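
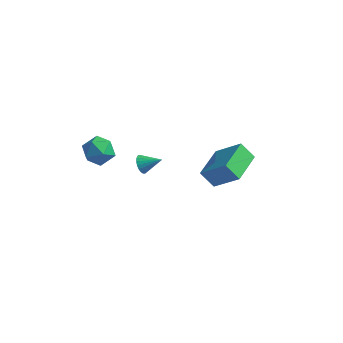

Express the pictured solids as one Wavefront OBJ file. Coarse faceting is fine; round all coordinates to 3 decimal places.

v -2.539 0.915 -2.067
v -2.343 1.072 -2.5
v -1.661 1.125 -1.593
v -2.425 1.247 -2.424
v -2.528 1.365 -2.287
v -2.632 1.405 -2.111
v -2.72 1.36 -1.928
v -2.777 1.239 -1.769
v -2.793 1.062 -1.662
v -2.765 0.859 -1.625
v -2.698 0.666 -1.664
v -2.603 0.516 -1.773
v -2.498 0.436 -1.933
v -2.399 0.438 -2.116
v -2.325 0.523 -2.291
v -2.288 0.675 -2.427
v -2.294 0.869 -2.501
v 2.13 -2.662 1.763
v 1.505 -2.625 2.423
v 2.246 -1.097 1.784
v 1.621 -1.059 2.445
v 3.259 -2.761 2.835
v 2.634 -2.723 3.496
v 3.375 -1.195 2.857
v 2.75 -1.158 3.517
v -3.771 -2.642 2.361
v -3.455 -2.114 1.868
v -2.605 -3.086 2.632
v -2.289 -2.558 2.139
v -2.622 -2.319 2.813
v -3.342 -2.044 2.646
v -2.718 -3.156 1.854
v -3.438 -2.881 1.687
v -2.804 -2.431 1.555
v -2.745 -1.914 2.148
v -3.315 -3.286 2.352
v -3.256 -2.769 2.945
f 2 1 4
f 2 4 3
f 4 1 5
f 4 5 3
f 5 1 6
f 5 6 3
f 6 1 7
f 6 7 3
f 7 1 8
f 7 8 3
f 8 1 9
f 8 9 3
f 9 1 10
f 9 10 3
f 10 1 11
f 10 11 3
f 11 1 12
f 11 12 3
f 12 1 13
f 12 13 3
f 13 1 14
f 13 14 3
f 14 1 15
f 14 15 3
f 15 1 16
f 15 16 3
f 16 1 17
f 16 17 3
f 17 1 2
f 17 2 3
f 19 21 18
f 22 19 18
f 18 21 20
f 20 22 18
f 19 25 21
f 23 19 22
f 23 25 19
f 21 25 20
f 24 22 20
f 20 25 24
f 24 23 22
f 25 23 24
f 26 37 31
f 26 31 27
f 26 27 33
f 26 33 36
f 26 36 37
f 27 31 35
f 31 37 30
f 37 36 28
f 36 33 32
f 33 27 34
f 29 35 30
f 29 30 28
f 29 28 32
f 29 32 34
f 29 34 35
f 30 35 31
f 28 30 37
f 32 28 36
f 34 32 33
f 35 34 27



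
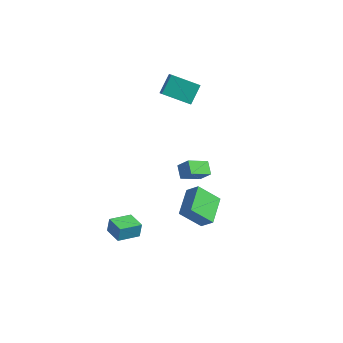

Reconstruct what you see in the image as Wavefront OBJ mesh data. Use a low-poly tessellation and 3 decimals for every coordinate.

v -1.411 -0.873 -1.109
v -0.826 -0.836 -0.427
v -1.863 -0.289 -0.752
v -1.278 -0.253 -0.07
v -0.722 0.053 -1.75
v -0.137 0.089 -1.068
v -1.174 0.636 -1.393
v -0.589 0.673 -0.711
v -3.652 1.563 2.916
v -3.576 2.522 3.714
v -4.07 2.12 2.285
v -3.994 3.08 3.083
v -2.186 1.96 2.297
v -2.11 2.92 3.095
v -2.604 2.518 1.666
v -2.528 3.477 2.464
v -1.299 -1.276 -3.818
v -0.626 -1.277 -3.133
v -1.63 0.317 -3.492
v -0.957 0.316 -2.806
v -0.223 -0.836 -4.874
v 0.45 -0.837 -4.188
v -0.554 0.757 -4.547
v 0.119 0.756 -3.862
v -4.037 -4.038 -3.834
v -4.023 -3.795 -3.051
v -3.334 -2.997 -4.169
v -3.319 -2.754 -3.386
v -3.121 -4.606 -3.674
v -3.106 -4.363 -2.891
v -2.417 -3.565 -4.009
v -2.403 -3.322 -3.226
f 2 4 1
f 5 2 1
f 1 4 3
f 3 5 1
f 2 8 4
f 6 2 5
f 6 8 2
f 4 8 3
f 7 5 3
f 3 8 7
f 7 6 5
f 8 6 7
f 10 12 9
f 13 10 9
f 9 12 11
f 11 13 9
f 10 16 12
f 14 10 13
f 14 16 10
f 12 16 11
f 15 13 11
f 11 16 15
f 15 14 13
f 16 14 15
f 18 20 17
f 21 18 17
f 17 20 19
f 19 21 17
f 18 24 20
f 22 18 21
f 22 24 18
f 20 24 19
f 23 21 19
f 19 24 23
f 23 22 21
f 24 22 23
f 26 28 25
f 29 26 25
f 25 28 27
f 27 29 25
f 26 32 28
f 30 26 29
f 30 32 26
f 28 32 27
f 31 29 27
f 27 32 31
f 31 30 29
f 32 30 31



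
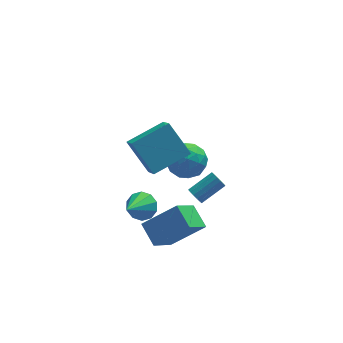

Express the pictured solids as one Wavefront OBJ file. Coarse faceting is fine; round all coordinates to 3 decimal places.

v -0.387 -3.493 -2.888
v 1.39 -3.557 -1.593
v -0.808 -2.307 -2.252
v 0.969 -2.371 -0.957
v 0.671 -2.369 -4.283
v 2.448 -2.433 -2.988
v 0.25 -1.183 -3.647
v 2.027 -1.247 -2.352
v -0.315 0.753 -4.108
v 0.391 0.228 -4.107
v -1.305 -0.573 -2.832
v 0.444 0.582 -3.698
v 0.208 1.001 -3.445
v -0.229 1.326 -3.446
v -0.698 1.432 -3.699
v -1.021 1.279 -4.109
v -1.075 0.925 -4.518
v -0.838 0.506 -4.771
v -0.402 0.181 -4.771
v 0.068 0.075 -4.517
v 3.007 3.811 -2.38
v 3.577 3.002 -2.999
v 1.363 3.158 -3.041
v 1.933 2.349 -3.66
v 1.906 2.281 -2.495
v 2.923 2.685 -2.087
v 2.017 3.475 -3.953
v 3.034 3.879 -3.545
v 2.965 2.795 -3.971
v 2.897 2.057 -3.07
v 2.043 4.103 -2.97
v 1.975 3.365 -2.069
v 3.436 3.464 -2.632
v 1.504 2.696 -3.408
v 1.488 2.656 -2.723
v 1.823 2.181 -3.087
v 3.052 3.277 -2.096
v 3.387 2.802 -2.459
v 2.405 2.378 -2.163
v 1.553 3.358 -3.581
v 1.888 2.883 -3.944
v 3.117 3.979 -2.953
v 3.452 3.504 -3.317
v 2.535 3.782 -3.877
v 3.412 2.867 -3.567
v 2.445 2.483 -3.955
v 2.495 3.145 -4.128
v 3.092 3.382 -3.888
v 3.372 2.433 -3.037
v 2.405 2.049 -3.425
v 2.39 2.009 -2.741
v 2.987 2.246 -2.501
v 3.012 2.311 -3.609
v 2.535 4.111 -2.615
v 1.568 3.727 -3.003
v 1.953 3.914 -3.539
v 2.55 4.151 -3.299
v 2.495 3.677 -2.085
v 1.528 3.293 -2.473
v 1.848 2.778 -2.152
v 2.445 3.015 -1.912
v 1.928 3.849 -2.431
v 2.476 0.745 -3.754
v 2.748 0.324 -3.956
v 4.076 0.815 -3.189
v 3.804 1.235 -2.986
v 2.781 0.529 -4.144
v 4.109 1.02 -3.376
v 2.732 0.791 -4.227
v 4.06 1.282 -3.459
v 2.615 1.041 -4.183
v 3.942 1.532 -3.416
v 2.46 1.212 -4.024
v 3.788 1.702 -3.257
v 2.31 1.257 -3.793
v 3.637 1.748 -3.026
v 2.204 1.165 -3.551
v 3.532 1.656 -2.784
v 2.171 0.96 -3.364
v 3.499 1.451 -2.596
v 2.22 0.698 -3.281
v 3.548 1.189 -2.513
v 2.338 0.448 -3.324
v 3.665 0.939 -2.557
v 2.492 0.278 -3.483
v 3.82 0.768 -2.716
v 2.643 0.232 -3.714
v 3.97 0.723 -2.947
v -1.088 0.375 1.945
v -1.011 -0.911 3.069
v 0.879 1.057 2.592
v 0.955 -0.229 3.716
v -0.195 -0.831 0.504
v -0.119 -2.117 1.628
v 1.771 -0.149 1.151
v 1.848 -1.435 2.275
f 2 4 1
f 5 2 1
f 1 4 3
f 3 5 1
f 2 8 4
f 6 2 5
f 6 8 2
f 4 8 3
f 7 5 3
f 3 8 7
f 7 6 5
f 8 6 7
f 10 9 12
f 10 12 11
f 12 9 13
f 12 13 11
f 13 9 14
f 13 14 11
f 14 9 15
f 14 15 11
f 15 9 16
f 15 16 11
f 16 9 17
f 16 17 11
f 17 9 18
f 17 18 11
f 18 9 19
f 18 19 11
f 19 9 20
f 19 20 11
f 20 9 10
f 20 10 11
f 21 58 37
f 58 32 61
f 37 61 26
f 58 61 37
f 21 37 33
f 37 26 38
f 33 38 22
f 37 38 33
f 21 33 42
f 33 22 43
f 42 43 28
f 33 43 42
f 21 42 54
f 42 28 57
f 54 57 31
f 42 57 54
f 21 54 58
f 54 31 62
f 58 62 32
f 54 62 58
f 22 38 49
f 38 26 52
f 49 52 30
f 38 52 49
f 26 61 39
f 61 32 60
f 39 60 25
f 61 60 39
f 32 62 59
f 62 31 55
f 59 55 23
f 62 55 59
f 31 57 56
f 57 28 44
f 56 44 27
f 57 44 56
f 28 43 48
f 43 22 45
f 48 45 29
f 43 45 48
f 24 50 36
f 50 30 51
f 36 51 25
f 50 51 36
f 24 36 34
f 36 25 35
f 34 35 23
f 36 35 34
f 24 34 41
f 34 23 40
f 41 40 27
f 34 40 41
f 24 41 46
f 41 27 47
f 46 47 29
f 41 47 46
f 24 46 50
f 46 29 53
f 50 53 30
f 46 53 50
f 25 51 39
f 51 30 52
f 39 52 26
f 51 52 39
f 23 35 59
f 35 25 60
f 59 60 32
f 35 60 59
f 27 40 56
f 40 23 55
f 56 55 31
f 40 55 56
f 29 47 48
f 47 27 44
f 48 44 28
f 47 44 48
f 30 53 49
f 53 29 45
f 49 45 22
f 53 45 49
f 64 63 67
f 64 67 65
f 65 67 68
f 65 68 66
f 67 63 69
f 67 69 68
f 68 69 70
f 68 70 66
f 69 63 71
f 69 71 70
f 70 71 72
f 70 72 66
f 71 63 73
f 71 73 72
f 72 73 74
f 72 74 66
f 73 63 75
f 73 75 74
f 74 75 76
f 74 76 66
f 75 63 77
f 75 77 76
f 76 77 78
f 76 78 66
f 77 63 79
f 77 79 78
f 78 79 80
f 78 80 66
f 79 63 81
f 79 81 80
f 80 81 82
f 80 82 66
f 81 63 83
f 81 83 82
f 82 83 84
f 82 84 66
f 83 63 85
f 83 85 84
f 84 85 86
f 84 86 66
f 85 63 87
f 85 87 86
f 86 87 88
f 86 88 66
f 87 63 64
f 87 64 88
f 88 64 65
f 88 65 66
f 90 92 89
f 93 90 89
f 89 92 91
f 91 93 89
f 90 96 92
f 94 90 93
f 94 96 90
f 92 96 91
f 95 93 91
f 91 96 95
f 95 94 93
f 96 94 95



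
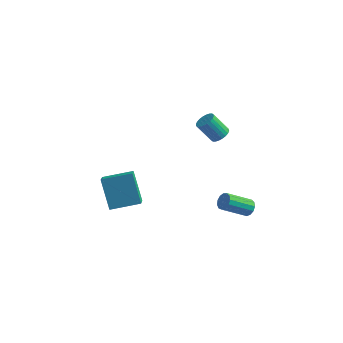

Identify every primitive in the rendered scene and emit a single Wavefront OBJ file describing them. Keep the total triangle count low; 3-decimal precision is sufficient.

v 3.743 -2.516 -3.089
v 4.162 -2.858 -2.943
v 3.036 -3.806 -1.925
v 2.617 -3.464 -2.071
v 4.159 -2.625 -2.73
v 3.033 -3.573 -1.712
v 4.024 -2.358 -2.631
v 2.897 -3.306 -1.613
v 3.8 -2.141 -2.677
v 2.673 -3.089 -1.659
v 3.557 -2.043 -2.854
v 2.431 -2.991 -1.836
v 3.374 -2.095 -3.106
v 2.248 -3.043 -2.088
v 3.308 -2.281 -3.352
v 2.182 -3.229 -2.334
v 3.38 -2.542 -3.515
v 2.254 -3.49 -2.497
v 3.568 -2.794 -3.542
v 2.441 -3.742 -2.524
v 3.811 -2.958 -3.426
v 2.684 -3.906 -2.408
v 4.032 -2.982 -3.203
v 2.906 -3.93 -2.185
v -4.015 -4.063 -4.66
v -4.897 -3.233 -2.933
v -4.278 -3.281 -5.17
v -5.16 -2.451 -3.443
v -2.42 -3.249 -4.237
v -3.302 -2.419 -2.51
v -2.683 -2.467 -4.747
v -3.565 -1.637 -3.02
v 1.808 -1.98 2.274
v 2.291 -2.077 2.633
v 1.436 -2.217 3.745
v 0.952 -2.12 3.386
v 2.27 -1.84 2.647
v 1.414 -1.981 3.759
v 2.178 -1.624 2.604
v 1.323 -1.765 3.716
v 2.03 -1.463 2.51
v 1.175 -1.604 3.623
v 1.848 -1.38 2.381
v 0.993 -1.521 3.493
v 1.66 -1.389 2.235
v 0.805 -1.53 3.347
v 1.495 -1.487 2.096
v 0.639 -1.628 3.208
v 1.377 -1.661 1.983
v 0.521 -1.802 3.095
v 1.324 -1.883 1.915
v 0.469 -2.023 3.027
v 1.346 -2.119 1.901
v 0.49 -2.26 3.013
v 1.437 -2.335 1.944
v 0.582 -2.476 3.056
v 1.585 -2.496 2.037
v 0.73 -2.637 3.15
v 1.767 -2.579 2.167
v 0.912 -2.72 3.279
v 1.955 -2.57 2.313
v 1.1 -2.711 3.425
v 2.121 -2.472 2.452
v 1.265 -2.613 3.564
v 2.239 -2.298 2.565
v 1.383 -2.439 3.677
f 2 1 5
f 2 5 3
f 3 5 6
f 3 6 4
f 5 1 7
f 5 7 6
f 6 7 8
f 6 8 4
f 7 1 9
f 7 9 8
f 8 9 10
f 8 10 4
f 9 1 11
f 9 11 10
f 10 11 12
f 10 12 4
f 11 1 13
f 11 13 12
f 12 13 14
f 12 14 4
f 13 1 15
f 13 15 14
f 14 15 16
f 14 16 4
f 15 1 17
f 15 17 16
f 16 17 18
f 16 18 4
f 17 1 19
f 17 19 18
f 18 19 20
f 18 20 4
f 19 1 21
f 19 21 20
f 20 21 22
f 20 22 4
f 21 1 23
f 21 23 22
f 22 23 24
f 22 24 4
f 23 1 2
f 23 2 24
f 24 2 3
f 24 3 4
f 26 28 25
f 29 26 25
f 25 28 27
f 27 29 25
f 26 32 28
f 30 26 29
f 30 32 26
f 28 32 27
f 31 29 27
f 27 32 31
f 31 30 29
f 32 30 31
f 34 33 37
f 34 37 35
f 35 37 38
f 35 38 36
f 37 33 39
f 37 39 38
f 38 39 40
f 38 40 36
f 39 33 41
f 39 41 40
f 40 41 42
f 40 42 36
f 41 33 43
f 41 43 42
f 42 43 44
f 42 44 36
f 43 33 45
f 43 45 44
f 44 45 46
f 44 46 36
f 45 33 47
f 45 47 46
f 46 47 48
f 46 48 36
f 47 33 49
f 47 49 48
f 48 49 50
f 48 50 36
f 49 33 51
f 49 51 50
f 50 51 52
f 50 52 36
f 51 33 53
f 51 53 52
f 52 53 54
f 52 54 36
f 53 33 55
f 53 55 54
f 54 55 56
f 54 56 36
f 55 33 57
f 55 57 56
f 56 57 58
f 56 58 36
f 57 33 59
f 57 59 58
f 58 59 60
f 58 60 36
f 59 33 61
f 59 61 60
f 60 61 62
f 60 62 36
f 61 33 63
f 61 63 62
f 62 63 64
f 62 64 36
f 63 33 65
f 63 65 64
f 64 65 66
f 64 66 36
f 65 33 34
f 65 34 66
f 66 34 35
f 66 35 36



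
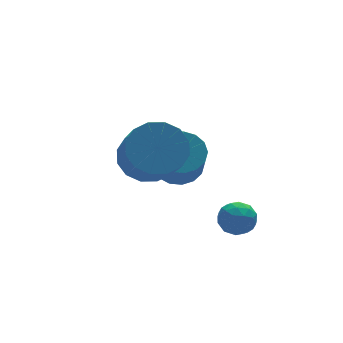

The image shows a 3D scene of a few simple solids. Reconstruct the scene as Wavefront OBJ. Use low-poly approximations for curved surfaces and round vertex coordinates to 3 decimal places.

v 4.332 -1.55 -1.995
v 4.642 -1.806 -1.443
v 3.358 -1.914 -1.617
v 3.668 -2.17 -1.065
v 3.623 -1.493 -1.149
v 4.224 -1.268 -1.382
v 3.776 -2.452 -1.678
v 4.377 -2.227 -1.911
v 4.298 -2.363 -1.246
v 4.204 -1.77 -0.919
v 3.796 -1.95 -2.141
v 3.702 -1.357 -1.814
v 4.572 -1.646 -1.752
v 3.428 -2.074 -1.308
v 3.401 -1.676 -1.357
v 3.583 -1.827 -1.032
v 4.327 -1.33 -1.717
v 4.509 -1.48 -1.392
v 3.91 -1.296 -1.219
v 3.491 -2.24 -1.668
v 3.673 -2.39 -1.343
v 4.417 -1.893 -2.028
v 4.599 -2.044 -1.703
v 4.09 -2.424 -1.841
v 4.553 -2.124 -1.312
v 3.981 -2.338 -1.09
v 4.044 -2.504 -1.45
v 4.397 -2.371 -1.588
v 4.497 -1.775 -1.12
v 3.925 -1.99 -0.897
v 3.898 -1.592 -0.947
v 4.251 -1.459 -1.084
v 4.295 -2.103 -1.004
v 4.075 -1.73 -2.163
v 3.503 -1.945 -1.94
v 3.749 -2.261 -1.976
v 4.102 -2.128 -2.113
v 4.019 -1.382 -1.97
v 3.447 -1.596 -1.748
v 3.603 -1.349 -1.472
v 3.956 -1.216 -1.61
v 3.705 -1.617 -2.056
v 3.226 0.869 -0.472
v 3.581 1.435 0.053
v 3.21 0.436 1.378
v 2.854 -0.129 0.852
v 3.192 1.552 0.033
v 2.821 0.553 1.358
v 2.81 1.513 -0.103
v 2.439 0.514 1.221
v 2.524 1.326 -0.324
v 2.153 0.327 1
v 2.399 1.035 -0.579
v 2.028 0.036 0.746
v 2.463 0.706 -0.809
v 2.092 -0.293 0.515
v 2.701 0.414 -0.963
v 2.33 -0.585 0.362
v 3.06 0.227 -1.003
v 2.689 -0.772 0.321
v 3.457 0.186 -0.922
v 3.086 -0.812 0.402
v 3.8 0.303 -0.739
v 3.429 -0.696 0.586
v 4.012 0.549 -0.494
v 3.641 -0.45 0.831
v 4.044 0.868 -0.244
v 3.673 -0.13 1.081
v 3.888 1.188 -0.046
v 3.517 0.189 1.278
v 1.765 -0.017 0.908
v 2.263 -0.681 0.333
v 1.893 -2.227 1.796
v 1.395 -1.563 2.372
v 2.627 -0.473 0.645
v 2.257 -2.018 2.108
v 2.76 -0.142 1.028
v 2.39 -1.688 2.491
v 2.626 0.222 1.378
v 2.257 -1.324 2.842
v 2.262 0.522 1.603
v 1.892 -1.024 3.066
v 1.764 0.677 1.642
v 1.394 -0.868 3.105
v 1.267 0.647 1.484
v 0.897 -0.899 2.947
v 0.903 0.438 1.172
v 0.533 -1.107 2.635
v 0.77 0.108 0.789
v 0.4 -1.438 2.252
v 0.903 -0.256 0.438
v 0.534 -1.802 1.902
v 1.268 -0.556 0.214
v 0.898 -2.102 1.677
v 1.766 -0.712 0.175
v 1.396 -2.257 1.638
f 1 38 17
f 38 12 41
f 17 41 6
f 38 41 17
f 1 17 13
f 17 6 18
f 13 18 2
f 17 18 13
f 1 13 22
f 13 2 23
f 22 23 8
f 13 23 22
f 1 22 34
f 22 8 37
f 34 37 11
f 22 37 34
f 1 34 38
f 34 11 42
f 38 42 12
f 34 42 38
f 2 18 29
f 18 6 32
f 29 32 10
f 18 32 29
f 6 41 19
f 41 12 40
f 19 40 5
f 41 40 19
f 12 42 39
f 42 11 35
f 39 35 3
f 42 35 39
f 11 37 36
f 37 8 24
f 36 24 7
f 37 24 36
f 8 23 28
f 23 2 25
f 28 25 9
f 23 25 28
f 4 30 16
f 30 10 31
f 16 31 5
f 30 31 16
f 4 16 14
f 16 5 15
f 14 15 3
f 16 15 14
f 4 14 21
f 14 3 20
f 21 20 7
f 14 20 21
f 4 21 26
f 21 7 27
f 26 27 9
f 21 27 26
f 4 26 30
f 26 9 33
f 30 33 10
f 26 33 30
f 5 31 19
f 31 10 32
f 19 32 6
f 31 32 19
f 3 15 39
f 15 5 40
f 39 40 12
f 15 40 39
f 7 20 36
f 20 3 35
f 36 35 11
f 20 35 36
f 9 27 28
f 27 7 24
f 28 24 8
f 27 24 28
f 10 33 29
f 33 9 25
f 29 25 2
f 33 25 29
f 44 43 47
f 44 47 45
f 45 47 48
f 45 48 46
f 47 43 49
f 47 49 48
f 48 49 50
f 48 50 46
f 49 43 51
f 49 51 50
f 50 51 52
f 50 52 46
f 51 43 53
f 51 53 52
f 52 53 54
f 52 54 46
f 53 43 55
f 53 55 54
f 54 55 56
f 54 56 46
f 55 43 57
f 55 57 56
f 56 57 58
f 56 58 46
f 57 43 59
f 57 59 58
f 58 59 60
f 58 60 46
f 59 43 61
f 59 61 60
f 60 61 62
f 60 62 46
f 61 43 63
f 61 63 62
f 62 63 64
f 62 64 46
f 63 43 65
f 63 65 64
f 64 65 66
f 64 66 46
f 65 43 67
f 65 67 66
f 66 67 68
f 66 68 46
f 67 43 69
f 67 69 68
f 68 69 70
f 68 70 46
f 69 43 44
f 69 44 70
f 70 44 45
f 70 45 46
f 72 71 75
f 72 75 73
f 73 75 76
f 73 76 74
f 75 71 77
f 75 77 76
f 76 77 78
f 76 78 74
f 77 71 79
f 77 79 78
f 78 79 80
f 78 80 74
f 79 71 81
f 79 81 80
f 80 81 82
f 80 82 74
f 81 71 83
f 81 83 82
f 82 83 84
f 82 84 74
f 83 71 85
f 83 85 84
f 84 85 86
f 84 86 74
f 85 71 87
f 85 87 86
f 86 87 88
f 86 88 74
f 87 71 89
f 87 89 88
f 88 89 90
f 88 90 74
f 89 71 91
f 89 91 90
f 90 91 92
f 90 92 74
f 91 71 93
f 91 93 92
f 92 93 94
f 92 94 74
f 93 71 95
f 93 95 94
f 94 95 96
f 94 96 74
f 95 71 72
f 95 72 96
f 96 72 73
f 96 73 74



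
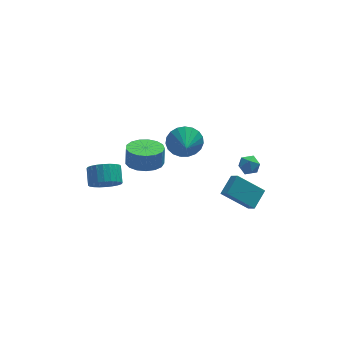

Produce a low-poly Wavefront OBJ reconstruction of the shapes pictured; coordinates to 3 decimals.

v 0.893 1.156 1.009
v 1.415 0.714 0.2
v 0.707 -0.056 1.551
v 1.74 0.792 0.487
v 1.919 0.934 0.864
v 1.92 1.114 1.266
v 1.744 1.301 1.624
v 1.42 1.463 1.876
v 1.005 1.572 1.978
v 0.571 1.609 1.912
v 0.192 1.567 1.69
v -0.065 1.455 1.35
v -0.157 1.291 0.952
v -0.068 1.103 0.563
v 0.188 0.925 0.252
v 0.566 0.786 0.071
v 1 0.712 0.053
v 4.305 -1.359 -3.458
v 2.837 -0.824 -2.276
v 4.099 -0.775 -3.98
v 2.63 -0.24 -2.797
v 5.13 -0.5 -2.823
v 3.661 0.035 -1.64
v 4.923 0.084 -3.344
v 3.455 0.619 -2.162
v 3.401 -1.055 0.364
v 3.957 -0.712 0.567
v 3.883 -2.008 0.653
v 4.439 -1.665 0.856
v 3.855 -1.608 1.207
v 3.558 -1.02 1.029
v 4.282 -1.7 0.191
v 3.985 -1.112 0.013
v 4.502 -1.112 0.46
v 4.238 -1.055 1.088
v 3.602 -1.665 0.132
v 3.338 -1.608 0.76
v -1.224 1.871 -1.086
v -0.425 1.135 -0.991
v -0.337 1.374 0.12
v -1.136 2.109 0.026
v -0.174 1.578 -1.106
v -0.086 1.817 0.005
v -0.164 2.088 -1.216
v -0.076 2.327 -0.105
v -0.396 2.548 -1.297
v -0.308 2.787 -0.186
v -0.819 2.853 -1.329
v -0.73 3.092 -0.218
v -1.334 2.933 -1.305
v -1.245 3.171 -0.194
v -1.823 2.769 -1.231
v -1.735 3.008 -0.12
v -2.176 2.4 -1.124
v -2.088 2.639 -0.013
v -2.311 1.909 -1.008
v -2.222 2.148 0.103
v -2.196 1.41 -0.91
v -2.108 1.649 0.202
v -1.859 1.016 -0.852
v -1.771 1.255 0.26
v -1.376 0.818 -0.847
v -1.288 1.057 0.264
v -0.859 0.861 -0.898
v -0.771 1.1 0.214
v -3.278 3.092 -3.826
v -2.693 2.601 -3.212
v -2.577 3.576 -2.541
v -3.162 4.068 -3.154
v -2.439 2.741 -3.46
v -2.323 3.717 -2.789
v -2.312 2.935 -3.764
v -2.197 3.911 -3.093
v -2.333 3.153 -4.078
v -2.217 4.129 -3.407
v -2.497 3.362 -4.353
v -2.381 4.338 -3.682
v -2.78 3.53 -4.548
v -2.665 4.505 -3.877
v -3.139 3.631 -4.633
v -3.024 4.606 -3.961
v -3.519 3.649 -4.595
v -3.404 4.625 -3.923
v -3.863 3.584 -4.439
v -3.747 4.559 -3.768
v -4.117 3.443 -4.191
v -4.001 4.419 -3.52
v -4.243 3.249 -3.887
v -4.128 4.225 -3.216
v -4.223 3.031 -3.573
v -4.107 4.007 -2.902
v -4.059 2.822 -3.298
v -3.943 3.798 -2.627
v -3.775 2.655 -3.103
v -3.66 3.63 -2.432
v -3.416 2.554 -3.019
v -3.301 3.529 -2.347
v -3.036 2.535 -3.057
v -2.921 3.511 -2.385
f 2 1 4
f 2 4 3
f 4 1 5
f 4 5 3
f 5 1 6
f 5 6 3
f 6 1 7
f 6 7 3
f 7 1 8
f 7 8 3
f 8 1 9
f 8 9 3
f 9 1 10
f 9 10 3
f 10 1 11
f 10 11 3
f 11 1 12
f 11 12 3
f 12 1 13
f 12 13 3
f 13 1 14
f 13 14 3
f 14 1 15
f 14 15 3
f 15 1 16
f 15 16 3
f 16 1 17
f 16 17 3
f 17 1 2
f 17 2 3
f 19 21 18
f 22 19 18
f 18 21 20
f 20 22 18
f 19 25 21
f 23 19 22
f 23 25 19
f 21 25 20
f 24 22 20
f 20 25 24
f 24 23 22
f 25 23 24
f 26 37 31
f 26 31 27
f 26 27 33
f 26 33 36
f 26 36 37
f 27 31 35
f 31 37 30
f 37 36 28
f 36 33 32
f 33 27 34
f 29 35 30
f 29 30 28
f 29 28 32
f 29 32 34
f 29 34 35
f 30 35 31
f 28 30 37
f 32 28 36
f 34 32 33
f 35 34 27
f 39 38 42
f 39 42 40
f 40 42 43
f 40 43 41
f 42 38 44
f 42 44 43
f 43 44 45
f 43 45 41
f 44 38 46
f 44 46 45
f 45 46 47
f 45 47 41
f 46 38 48
f 46 48 47
f 47 48 49
f 47 49 41
f 48 38 50
f 48 50 49
f 49 50 51
f 49 51 41
f 50 38 52
f 50 52 51
f 51 52 53
f 51 53 41
f 52 38 54
f 52 54 53
f 53 54 55
f 53 55 41
f 54 38 56
f 54 56 55
f 55 56 57
f 55 57 41
f 56 38 58
f 56 58 57
f 57 58 59
f 57 59 41
f 58 38 60
f 58 60 59
f 59 60 61
f 59 61 41
f 60 38 62
f 60 62 61
f 61 62 63
f 61 63 41
f 62 38 64
f 62 64 63
f 63 64 65
f 63 65 41
f 64 38 39
f 64 39 65
f 65 39 40
f 65 40 41
f 67 66 70
f 67 70 68
f 68 70 71
f 68 71 69
f 70 66 72
f 70 72 71
f 71 72 73
f 71 73 69
f 72 66 74
f 72 74 73
f 73 74 75
f 73 75 69
f 74 66 76
f 74 76 75
f 75 76 77
f 75 77 69
f 76 66 78
f 76 78 77
f 77 78 79
f 77 79 69
f 78 66 80
f 78 80 79
f 79 80 81
f 79 81 69
f 80 66 82
f 80 82 81
f 81 82 83
f 81 83 69
f 82 66 84
f 82 84 83
f 83 84 85
f 83 85 69
f 84 66 86
f 84 86 85
f 85 86 87
f 85 87 69
f 86 66 88
f 86 88 87
f 87 88 89
f 87 89 69
f 88 66 90
f 88 90 89
f 89 90 91
f 89 91 69
f 90 66 92
f 90 92 91
f 91 92 93
f 91 93 69
f 92 66 94
f 92 94 93
f 93 94 95
f 93 95 69
f 94 66 96
f 94 96 95
f 95 96 97
f 95 97 69
f 96 66 98
f 96 98 97
f 97 98 99
f 97 99 69
f 98 66 67
f 98 67 99
f 99 67 68
f 99 68 69



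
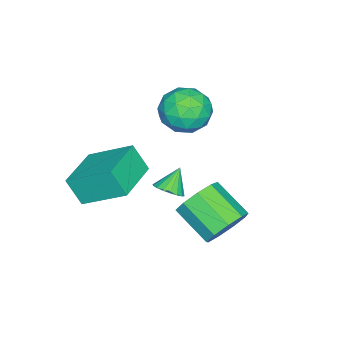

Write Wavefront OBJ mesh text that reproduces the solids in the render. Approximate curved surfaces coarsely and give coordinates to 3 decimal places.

v -0.575 1.835 -1.906
v -0.04 2.101 -1.142
v -0.53 0.69 -0.309
v -1.065 0.425 -1.074
v -0.654 2.347 -1.086
v -1.144 0.936 -0.253
v -1.231 2.354 -1.414
v -1.721 0.943 -0.582
v -1.501 2.118 -1.972
v -1.991 0.707 -1.14
v -1.337 1.75 -2.5
v -1.827 0.339 -1.667
v -0.817 1.422 -2.75
v -1.307 0.011 -1.917
v -0.184 1.288 -2.605
v -0.674 -0.123 -1.772
v 0.266 1.41 -2.133
v -0.224 -0.001 -1.3
v 0.323 1.731 -1.555
v -0.167 0.32 -0.723
v -0.651 -3.622 0.116
v -0.804 -1.929 1.15
v -0.61 -2.984 -0.923
v -0.762 -1.291 0.111
v 1.282 -3.529 0.249
v 1.13 -1.836 1.283
v 1.324 -2.891 -0.79
v 1.171 -1.198 0.244
v -3.911 -0.291 1.661
v -2.984 -0.718 1.99
v -4.136 -1.622 0.57
v -3.209 -2.049 0.899
v -4.051 -2.018 1.563
v -3.912 -1.195 2.237
v -3.208 -1.145 0.323
v -3.069 -0.322 0.997
v -2.55 -1.245 1.163
v -3.07 -1.785 1.93
v -4.05 -0.555 0.63
v -4.57 -1.095 1.397
v -3.428 -0.388 1.921
v -3.692 -1.952 0.639
v -4.187 -1.934 1.029
v -3.642 -2.185 1.223
v -3.973 -0.668 2.066
v -3.428 -0.919 2.26
v -4.055 -1.684 2.009
v -3.692 -1.421 0.3
v -3.147 -1.672 0.494
v -3.478 -0.155 1.337
v -2.933 -0.406 1.531
v -3.065 -0.656 0.551
v -2.627 -0.948 1.628
v -2.76 -1.731 0.988
v -2.759 -1.199 0.649
v -2.678 -0.716 1.045
v -2.933 -1.266 2.079
v -3.066 -2.048 1.438
v -3.56 -2.03 1.828
v -3.479 -1.546 2.224
v -2.678 -1.576 1.593
v -4.054 -0.292 1.122
v -4.187 -1.074 0.481
v -3.641 -0.794 0.336
v -3.56 -0.31 0.732
v -4.36 -0.609 1.572
v -4.493 -1.392 0.932
v -4.442 -1.624 1.515
v -4.361 -1.141 1.911
v -4.442 -0.764 0.967
v 0.273 -0.04 0.225
v 0.71 0.229 0.535
v -0.373 0.1 1.015
v 0.596 0.433 0.405
v 0.417 0.542 0.24
v 0.21 0.536 0.071
v 0.015 0.417 -0.067
v -0.128 0.206 -0.147
v -0.192 -0.053 -0.153
v -0.164 -0.309 -0.085
v -0.05 -0.513 0.045
v 0.129 -0.622 0.21
v 0.336 -0.617 0.379
v 0.531 -0.497 0.517
v 0.674 -0.286 0.597
v 0.738 -0.027 0.604
f 2 1 5
f 2 5 3
f 3 5 6
f 3 6 4
f 5 1 7
f 5 7 6
f 6 7 8
f 6 8 4
f 7 1 9
f 7 9 8
f 8 9 10
f 8 10 4
f 9 1 11
f 9 11 10
f 10 11 12
f 10 12 4
f 11 1 13
f 11 13 12
f 12 13 14
f 12 14 4
f 13 1 15
f 13 15 14
f 14 15 16
f 14 16 4
f 15 1 17
f 15 17 16
f 16 17 18
f 16 18 4
f 17 1 19
f 17 19 18
f 18 19 20
f 18 20 4
f 19 1 2
f 19 2 20
f 20 2 3
f 20 3 4
f 22 24 21
f 25 22 21
f 21 24 23
f 23 25 21
f 22 28 24
f 26 22 25
f 26 28 22
f 24 28 23
f 27 25 23
f 23 28 27
f 27 26 25
f 28 26 27
f 29 66 45
f 66 40 69
f 45 69 34
f 66 69 45
f 29 45 41
f 45 34 46
f 41 46 30
f 45 46 41
f 29 41 50
f 41 30 51
f 50 51 36
f 41 51 50
f 29 50 62
f 50 36 65
f 62 65 39
f 50 65 62
f 29 62 66
f 62 39 70
f 66 70 40
f 62 70 66
f 30 46 57
f 46 34 60
f 57 60 38
f 46 60 57
f 34 69 47
f 69 40 68
f 47 68 33
f 69 68 47
f 40 70 67
f 70 39 63
f 67 63 31
f 70 63 67
f 39 65 64
f 65 36 52
f 64 52 35
f 65 52 64
f 36 51 56
f 51 30 53
f 56 53 37
f 51 53 56
f 32 58 44
f 58 38 59
f 44 59 33
f 58 59 44
f 32 44 42
f 44 33 43
f 42 43 31
f 44 43 42
f 32 42 49
f 42 31 48
f 49 48 35
f 42 48 49
f 32 49 54
f 49 35 55
f 54 55 37
f 49 55 54
f 32 54 58
f 54 37 61
f 58 61 38
f 54 61 58
f 33 59 47
f 59 38 60
f 47 60 34
f 59 60 47
f 31 43 67
f 43 33 68
f 67 68 40
f 43 68 67
f 35 48 64
f 48 31 63
f 64 63 39
f 48 63 64
f 37 55 56
f 55 35 52
f 56 52 36
f 55 52 56
f 38 61 57
f 61 37 53
f 57 53 30
f 61 53 57
f 72 71 74
f 72 74 73
f 74 71 75
f 74 75 73
f 75 71 76
f 75 76 73
f 76 71 77
f 76 77 73
f 77 71 78
f 77 78 73
f 78 71 79
f 78 79 73
f 79 71 80
f 79 80 73
f 80 71 81
f 80 81 73
f 81 71 82
f 81 82 73
f 82 71 83
f 82 83 73
f 83 71 84
f 83 84 73
f 84 71 85
f 84 85 73
f 85 71 86
f 85 86 73
f 86 71 72
f 86 72 73



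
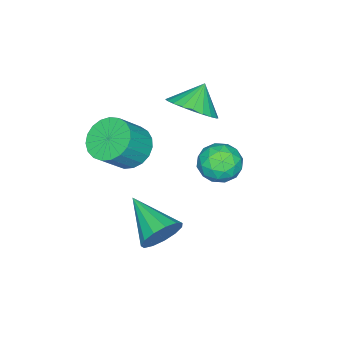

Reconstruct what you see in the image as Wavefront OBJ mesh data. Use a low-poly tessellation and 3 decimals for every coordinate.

v -3.13 -2.558 3.287
v -2.636 -1.835 3.682
v -3.87 -2.502 4.113
v -2.871 -1.649 3.459
v -3.146 -1.601 3.209
v -3.419 -1.699 2.971
v -3.647 -1.927 2.781
v -3.797 -2.251 2.669
v -3.845 -2.622 2.65
v -3.784 -2.983 2.729
v -3.624 -3.28 2.892
v -3.388 -3.466 3.116
v -3.113 -3.514 3.366
v -2.841 -3.417 3.604
v -2.612 -3.188 3.794
v -2.463 -2.864 3.906
v -2.415 -2.493 3.925
v -2.476 -2.132 3.846
v -0.55 0.673 3.249
v -0.058 0.53 3.849
v -1.122 -0.45 3.451
v -0.63 -0.593 4.051
v -1.175 -0.026 4.115
v -0.821 0.667 3.99
v -0.359 -0.587 3.31
v -0.005 0.106 3.185
v 0.06 -0.249 3.886
v -0.444 0.098 4.383
v -0.736 -0.018 2.917
v -1.24 0.329 3.414
v -0.254 0.7 3.531
v -0.926 -0.62 3.769
v -1.247 -0.287 3.806
v -0.957 -0.371 4.159
v -0.702 0.781 3.614
v -0.413 0.697 3.966
v -1.07 0.37 4.123
v -0.767 -0.617 3.334
v -0.478 -0.701 3.686
v -0.223 0.451 3.141
v 0.067 0.367 3.494
v -0.11 -0.29 3.177
v 0.105 0.158 3.905
v -0.231 -0.502 4.024
v -0.072 -0.499 3.589
v 0.136 -0.091 3.516
v -0.191 0.362 4.198
v -0.528 -0.298 4.317
v -0.848 0.035 4.354
v -0.64 0.443 4.281
v -0.122 -0.096 4.22
v -0.652 0.378 2.983
v -0.989 -0.282 3.102
v -0.54 -0.363 3.019
v -0.332 0.045 2.946
v -0.949 0.582 3.276
v -1.285 -0.078 3.395
v -1.316 0.171 3.784
v -1.108 0.579 3.711
v -1.058 0.176 3.08
v 0.864 -1.204 0.41
v 1.41 -1.169 0.993
v 0.236 -2.736 1.09
v 1.046 -0.951 1.147
v 0.624 -0.814 1.066
v 0.279 -0.801 0.776
v 0.119 -0.916 0.371
v 0.196 -1.122 -0.022
v 0.485 -1.354 -0.279
v 0.895 -1.539 -0.316
v 1.294 -1.618 -0.123
v 1.558 -1.565 0.239
v 1.601 -1.397 0.655
v -0.843 -3.512 2.534
v -0.25 -3.003 2.151
v 0.615 -3.279 3.122
v 0.023 -3.788 3.506
v -0.421 -2.769 2.369
v 0.445 -3.046 3.34
v -0.664 -2.664 2.616
v 0.202 -2.941 3.587
v -0.938 -2.706 2.848
v -0.072 -2.982 3.819
v -1.195 -2.887 3.026
v -0.33 -3.163 3.998
v -1.392 -3.176 3.12
v -0.526 -3.452 4.091
v -1.494 -3.523 3.112
v -0.628 -3.799 4.083
v -1.483 -3.868 3.004
v -0.617 -4.144 3.975
v -1.361 -4.152 2.815
v -0.496 -4.428 3.786
v -1.15 -4.325 2.577
v -0.285 -4.601 3.548
v -0.886 -4.357 2.332
v -0.02 -4.633 3.304
v -0.614 -4.243 2.122
v 0.251 -4.52 3.094
v -0.382 -4.003 1.984
v 0.484 -4.279 2.955
v -0.229 -3.678 1.94
v 0.636 -3.954 2.911
v -0.183 -3.324 2
v 0.683 -3.6 2.971
f 2 1 4
f 2 4 3
f 4 1 5
f 4 5 3
f 5 1 6
f 5 6 3
f 6 1 7
f 6 7 3
f 7 1 8
f 7 8 3
f 8 1 9
f 8 9 3
f 9 1 10
f 9 10 3
f 10 1 11
f 10 11 3
f 11 1 12
f 11 12 3
f 12 1 13
f 12 13 3
f 13 1 14
f 13 14 3
f 14 1 15
f 14 15 3
f 15 1 16
f 15 16 3
f 16 1 17
f 16 17 3
f 17 1 18
f 17 18 3
f 18 1 2
f 18 2 3
f 19 56 35
f 56 30 59
f 35 59 24
f 56 59 35
f 19 35 31
f 35 24 36
f 31 36 20
f 35 36 31
f 19 31 40
f 31 20 41
f 40 41 26
f 31 41 40
f 19 40 52
f 40 26 55
f 52 55 29
f 40 55 52
f 19 52 56
f 52 29 60
f 56 60 30
f 52 60 56
f 20 36 47
f 36 24 50
f 47 50 28
f 36 50 47
f 24 59 37
f 59 30 58
f 37 58 23
f 59 58 37
f 30 60 57
f 60 29 53
f 57 53 21
f 60 53 57
f 29 55 54
f 55 26 42
f 54 42 25
f 55 42 54
f 26 41 46
f 41 20 43
f 46 43 27
f 41 43 46
f 22 48 34
f 48 28 49
f 34 49 23
f 48 49 34
f 22 34 32
f 34 23 33
f 32 33 21
f 34 33 32
f 22 32 39
f 32 21 38
f 39 38 25
f 32 38 39
f 22 39 44
f 39 25 45
f 44 45 27
f 39 45 44
f 22 44 48
f 44 27 51
f 48 51 28
f 44 51 48
f 23 49 37
f 49 28 50
f 37 50 24
f 49 50 37
f 21 33 57
f 33 23 58
f 57 58 30
f 33 58 57
f 25 38 54
f 38 21 53
f 54 53 29
f 38 53 54
f 27 45 46
f 45 25 42
f 46 42 26
f 45 42 46
f 28 51 47
f 51 27 43
f 47 43 20
f 51 43 47
f 62 61 64
f 62 64 63
f 64 61 65
f 64 65 63
f 65 61 66
f 65 66 63
f 66 61 67
f 66 67 63
f 67 61 68
f 67 68 63
f 68 61 69
f 68 69 63
f 69 61 70
f 69 70 63
f 70 61 71
f 70 71 63
f 71 61 72
f 71 72 63
f 72 61 73
f 72 73 63
f 73 61 62
f 73 62 63
f 75 74 78
f 75 78 76
f 76 78 79
f 76 79 77
f 78 74 80
f 78 80 79
f 79 80 81
f 79 81 77
f 80 74 82
f 80 82 81
f 81 82 83
f 81 83 77
f 82 74 84
f 82 84 83
f 83 84 85
f 83 85 77
f 84 74 86
f 84 86 85
f 85 86 87
f 85 87 77
f 86 74 88
f 86 88 87
f 87 88 89
f 87 89 77
f 88 74 90
f 88 90 89
f 89 90 91
f 89 91 77
f 90 74 92
f 90 92 91
f 91 92 93
f 91 93 77
f 92 74 94
f 92 94 93
f 93 94 95
f 93 95 77
f 94 74 96
f 94 96 95
f 95 96 97
f 95 97 77
f 96 74 98
f 96 98 97
f 97 98 99
f 97 99 77
f 98 74 100
f 98 100 99
f 99 100 101
f 99 101 77
f 100 74 102
f 100 102 101
f 101 102 103
f 101 103 77
f 102 74 104
f 102 104 103
f 103 104 105
f 103 105 77
f 104 74 75
f 104 75 105
f 105 75 76
f 105 76 77



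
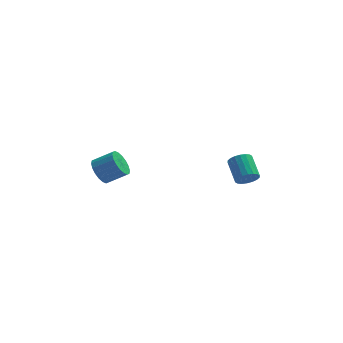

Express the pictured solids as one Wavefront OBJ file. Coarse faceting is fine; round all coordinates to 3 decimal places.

v 2.662 -2.76 2.463
v 3.107 -2.464 2.214
v 2.783 -1.424 2.867
v 2.338 -1.72 3.117
v 2.909 -2.422 2.047
v 2.585 -1.382 2.701
v 2.661 -2.446 1.964
v 2.337 -1.406 2.617
v 2.413 -2.533 1.979
v 2.09 -1.493 2.632
v 2.215 -2.664 2.09
v 1.891 -1.625 2.743
v 2.106 -2.815 2.275
v 1.782 -1.775 2.928
v 2.106 -2.954 2.497
v 1.782 -1.915 3.151
v 2.217 -3.056 2.713
v 1.893 -2.016 3.366
v 2.415 -3.098 2.879
v 2.091 -2.058 3.533
v 2.663 -3.074 2.963
v 2.339 -2.034 3.616
v 2.91 -2.987 2.948
v 2.587 -1.947 3.601
v 3.109 -2.855 2.837
v 2.785 -1.816 3.49
v 3.218 -2.705 2.652
v 2.894 -1.665 3.305
v 3.218 -2.565 2.429
v 2.894 -1.526 3.083
v -3.995 -3.3 3.313
v -3.625 -3.5 2.716
v -2.676 -3.521 3.31
v -3.045 -3.32 3.907
v -3.611 -3.176 2.704
v -2.662 -3.197 3.299
v -3.672 -2.876 2.813
v -2.723 -2.897 3.407
v -3.798 -2.66 3.021
v -2.849 -2.681 3.615
v -3.962 -2.571 3.286
v -3.013 -2.592 3.881
v -4.133 -2.626 3.557
v -3.184 -2.647 4.152
v -4.276 -2.814 3.78
v -3.327 -2.835 4.374
v -4.364 -3.099 3.91
v -3.415 -3.12 4.504
v -4.378 -3.423 3.921
v -3.429 -3.444 4.516
v -4.317 -3.723 3.813
v -3.368 -3.744 4.407
v -4.191 -3.939 3.605
v -3.242 -3.96 4.199
v -4.027 -4.028 3.339
v -3.078 -4.049 3.934
v -3.856 -3.973 3.068
v -2.907 -3.994 3.663
v -3.713 -3.785 2.846
v -2.764 -3.806 3.44
f 2 1 5
f 2 5 3
f 3 5 6
f 3 6 4
f 5 1 7
f 5 7 6
f 6 7 8
f 6 8 4
f 7 1 9
f 7 9 8
f 8 9 10
f 8 10 4
f 9 1 11
f 9 11 10
f 10 11 12
f 10 12 4
f 11 1 13
f 11 13 12
f 12 13 14
f 12 14 4
f 13 1 15
f 13 15 14
f 14 15 16
f 14 16 4
f 15 1 17
f 15 17 16
f 16 17 18
f 16 18 4
f 17 1 19
f 17 19 18
f 18 19 20
f 18 20 4
f 19 1 21
f 19 21 20
f 20 21 22
f 20 22 4
f 21 1 23
f 21 23 22
f 22 23 24
f 22 24 4
f 23 1 25
f 23 25 24
f 24 25 26
f 24 26 4
f 25 1 27
f 25 27 26
f 26 27 28
f 26 28 4
f 27 1 29
f 27 29 28
f 28 29 30
f 28 30 4
f 29 1 2
f 29 2 30
f 30 2 3
f 30 3 4
f 32 31 35
f 32 35 33
f 33 35 36
f 33 36 34
f 35 31 37
f 35 37 36
f 36 37 38
f 36 38 34
f 37 31 39
f 37 39 38
f 38 39 40
f 38 40 34
f 39 31 41
f 39 41 40
f 40 41 42
f 40 42 34
f 41 31 43
f 41 43 42
f 42 43 44
f 42 44 34
f 43 31 45
f 43 45 44
f 44 45 46
f 44 46 34
f 45 31 47
f 45 47 46
f 46 47 48
f 46 48 34
f 47 31 49
f 47 49 48
f 48 49 50
f 48 50 34
f 49 31 51
f 49 51 50
f 50 51 52
f 50 52 34
f 51 31 53
f 51 53 52
f 52 53 54
f 52 54 34
f 53 31 55
f 53 55 54
f 54 55 56
f 54 56 34
f 55 31 57
f 55 57 56
f 56 57 58
f 56 58 34
f 57 31 59
f 57 59 58
f 58 59 60
f 58 60 34
f 59 31 32
f 59 32 60
f 60 32 33
f 60 33 34



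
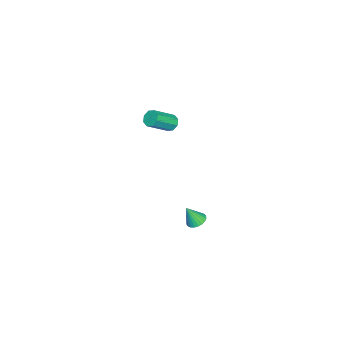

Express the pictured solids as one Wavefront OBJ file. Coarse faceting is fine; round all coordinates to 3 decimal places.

v 2.603 0.59 -4.365
v 3.155 0.486 -4.546
v 2.877 0.11 -3.255
v 3.175 0.699 -4.459
v 3.108 0.894 -4.358
v 2.964 1.044 -4.258
v 2.766 1.124 -4.175
v 2.542 1.123 -4.12
v 2.328 1.04 -4.103
v 2.155 0.889 -4.126
v 2.051 0.693 -4.185
v 2.031 0.48 -4.271
v 2.098 0.285 -4.372
v 2.242 0.135 -4.472
v 2.441 0.055 -4.556
v 2.665 0.056 -4.61
v 2.879 0.139 -4.628
v 3.051 0.29 -4.605
v 2.118 -1.011 2.823
v 2.433 -1.096 2.405
v 3.417 -1.853 3.3
v 3.102 -1.769 3.717
v 2.522 -0.751 2.599
v 3.506 -1.508 3.494
v 2.375 -0.559 2.924
v 3.358 -1.316 3.819
v 2.077 -0.631 3.19
v 3.06 -1.389 4.084
v 1.803 -0.927 3.24
v 2.787 -1.684 4.135
v 1.714 -1.272 3.046
v 2.698 -2.029 3.941
v 1.862 -1.464 2.721
v 2.845 -2.221 3.616
v 2.16 -1.391 2.456
v 3.143 -2.149 3.35
f 2 1 4
f 2 4 3
f 4 1 5
f 4 5 3
f 5 1 6
f 5 6 3
f 6 1 7
f 6 7 3
f 7 1 8
f 7 8 3
f 8 1 9
f 8 9 3
f 9 1 10
f 9 10 3
f 10 1 11
f 10 11 3
f 11 1 12
f 11 12 3
f 12 1 13
f 12 13 3
f 13 1 14
f 13 14 3
f 14 1 15
f 14 15 3
f 15 1 16
f 15 16 3
f 16 1 17
f 16 17 3
f 17 1 18
f 17 18 3
f 18 1 2
f 18 2 3
f 20 19 23
f 20 23 21
f 21 23 24
f 21 24 22
f 23 19 25
f 23 25 24
f 24 25 26
f 24 26 22
f 25 19 27
f 25 27 26
f 26 27 28
f 26 28 22
f 27 19 29
f 27 29 28
f 28 29 30
f 28 30 22
f 29 19 31
f 29 31 30
f 30 31 32
f 30 32 22
f 31 19 33
f 31 33 32
f 32 33 34
f 32 34 22
f 33 19 35
f 33 35 34
f 34 35 36
f 34 36 22
f 35 19 20
f 35 20 36
f 36 20 21
f 36 21 22



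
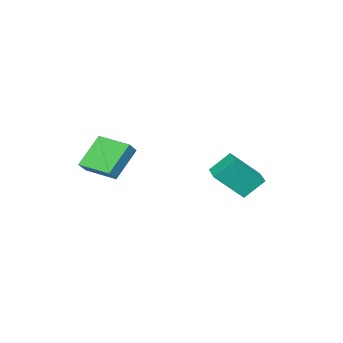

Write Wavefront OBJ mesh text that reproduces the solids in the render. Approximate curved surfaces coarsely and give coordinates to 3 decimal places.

v 0.715 1.72 -1.704
v 0.028 2.421 -0.705
v -0.346 2.654 -3.09
v -1.033 3.355 -2.091
v 1.553 2.605 -1.749
v 0.866 3.306 -0.75
v 0.492 3.539 -3.135
v -0.195 4.24 -2.136
v 1.967 -3.358 -0.624
v 2.57 -3.285 -0.087
v 1.927 -1.56 -0.824
v 2.529 -1.487 -0.287
v 3.311 -3.493 -2.113
v 3.913 -3.42 -1.576
v 3.27 -1.695 -2.313
v 3.873 -1.622 -1.776
f 2 4 1
f 5 2 1
f 1 4 3
f 3 5 1
f 2 8 4
f 6 2 5
f 6 8 2
f 4 8 3
f 7 5 3
f 3 8 7
f 7 6 5
f 8 6 7
f 10 12 9
f 13 10 9
f 9 12 11
f 11 13 9
f 10 16 12
f 14 10 13
f 14 16 10
f 12 16 11
f 15 13 11
f 11 16 15
f 15 14 13
f 16 14 15



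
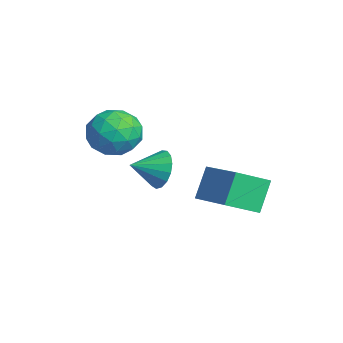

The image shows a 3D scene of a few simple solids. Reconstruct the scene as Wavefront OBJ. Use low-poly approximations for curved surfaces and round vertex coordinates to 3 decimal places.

v -0.2 -2.688 -0.829
v 0.874 -2.79 -1.376
v -0.674 -4.49 -1.424
v 0.4 -4.592 -1.971
v 0.335 -4.568 -0.764
v 0.629 -3.455 -0.396
v -0.429 -3.825 -2.404
v -0.135 -2.712 -2.036
v 0.733 -3.493 -2.349
v 1.205 -3.952 -1.335
v -1.005 -3.328 -1.465
v -0.533 -3.787 -0.451
v 0.379 -2.581 -1.05
v -0.179 -4.699 -1.75
v -0.217 -4.685 -1.04
v 0.414 -4.745 -1.361
v 0.235 -2.971 -0.474
v 0.866 -3.031 -0.795
v 0.549 -4.077 -0.436
v -0.666 -4.249 -2.005
v -0.035 -4.309 -2.326
v -0.214 -2.535 -1.439
v 0.417 -2.595 -1.76
v -0.349 -3.203 -2.364
v 0.927 -3.054 -1.944
v 0.648 -4.113 -2.293
v 0.161 -3.663 -2.548
v 0.333 -3.008 -2.332
v 1.204 -3.324 -1.348
v 0.925 -4.383 -1.697
v 0.888 -4.369 -0.988
v 1.06 -3.715 -0.772
v 1.121 -3.737 -1.92
v -0.725 -2.897 -1.103
v -1.004 -3.956 -1.452
v -0.86 -3.565 -2.028
v -0.688 -2.911 -1.812
v -0.448 -3.167 -0.507
v -0.727 -4.226 -0.856
v -0.133 -4.272 -0.468
v 0.039 -3.617 -0.252
v -0.921 -3.543 -0.88
v 2.589 0.785 -2.976
v 2.819 -0.629 -2.242
v 4.538 1.432 -2.341
v 4.768 0.018 -1.606
v 3.212 0.202 -4.294
v 3.442 -1.212 -3.559
v 5.161 0.849 -3.658
v 5.391 -0.565 -2.924
v -0.039 -1.774 -3.761
v 0.382 -2.041 -4.605
v 0.119 -3.046 -3.279
v 0.742 -1.896 -4.34
v 0.922 -1.723 -3.944
v 0.882 -1.561 -3.505
v 0.631 -1.449 -3.125
v 0.227 -1.41 -2.891
v -0.239 -1.455 -2.856
v -0.659 -1.573 -3.029
v -0.937 -1.737 -3.37
v -1.009 -1.91 -3.8
v -0.859 -2.051 -4.221
v -0.522 -2.129 -4.537
v -0.074 -2.125 -4.676
f 1 38 17
f 38 12 41
f 17 41 6
f 38 41 17
f 1 17 13
f 17 6 18
f 13 18 2
f 17 18 13
f 1 13 22
f 13 2 23
f 22 23 8
f 13 23 22
f 1 22 34
f 22 8 37
f 34 37 11
f 22 37 34
f 1 34 38
f 34 11 42
f 38 42 12
f 34 42 38
f 2 18 29
f 18 6 32
f 29 32 10
f 18 32 29
f 6 41 19
f 41 12 40
f 19 40 5
f 41 40 19
f 12 42 39
f 42 11 35
f 39 35 3
f 42 35 39
f 11 37 36
f 37 8 24
f 36 24 7
f 37 24 36
f 8 23 28
f 23 2 25
f 28 25 9
f 23 25 28
f 4 30 16
f 30 10 31
f 16 31 5
f 30 31 16
f 4 16 14
f 16 5 15
f 14 15 3
f 16 15 14
f 4 14 21
f 14 3 20
f 21 20 7
f 14 20 21
f 4 21 26
f 21 7 27
f 26 27 9
f 21 27 26
f 4 26 30
f 26 9 33
f 30 33 10
f 26 33 30
f 5 31 19
f 31 10 32
f 19 32 6
f 31 32 19
f 3 15 39
f 15 5 40
f 39 40 12
f 15 40 39
f 7 20 36
f 20 3 35
f 36 35 11
f 20 35 36
f 9 27 28
f 27 7 24
f 28 24 8
f 27 24 28
f 10 33 29
f 33 9 25
f 29 25 2
f 33 25 29
f 44 46 43
f 47 44 43
f 43 46 45
f 45 47 43
f 44 50 46
f 48 44 47
f 48 50 44
f 46 50 45
f 49 47 45
f 45 50 49
f 49 48 47
f 50 48 49
f 52 51 54
f 52 54 53
f 54 51 55
f 54 55 53
f 55 51 56
f 55 56 53
f 56 51 57
f 56 57 53
f 57 51 58
f 57 58 53
f 58 51 59
f 58 59 53
f 59 51 60
f 59 60 53
f 60 51 61
f 60 61 53
f 61 51 62
f 61 62 53
f 62 51 63
f 62 63 53
f 63 51 64
f 63 64 53
f 64 51 65
f 64 65 53
f 65 51 52
f 65 52 53



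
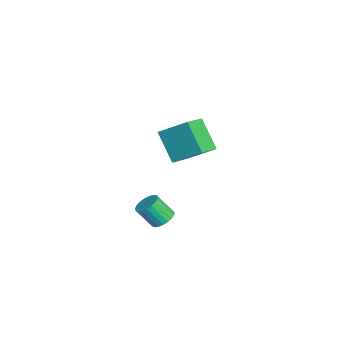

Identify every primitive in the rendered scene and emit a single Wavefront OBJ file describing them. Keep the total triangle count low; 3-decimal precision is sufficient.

v 3.94 1.37 -4.556
v 4.404 0.902 -4.821
v 4.223 0.082 -3.688
v 3.76 0.55 -3.424
v 4.58 1.08 -4.664
v 4.399 0.26 -3.531
v 4.644 1.308 -4.489
v 4.464 0.489 -3.356
v 4.588 1.547 -4.325
v 4.407 0.728 -3.192
v 4.419 1.756 -4.201
v 4.238 0.936 -3.068
v 4.167 1.897 -4.139
v 3.987 1.077 -3.006
v 3.877 1.948 -4.149
v 3.696 1.128 -3.016
v 3.597 1.898 -4.229
v 3.416 1.078 -3.096
v 3.377 1.757 -4.366
v 3.196 0.937 -3.233
v 3.254 1.55 -4.536
v 3.073 0.73 -3.403
v 3.25 1.311 -4.71
v 3.069 0.491 -3.577
v 3.365 1.082 -4.857
v 3.184 0.262 -3.724
v 3.58 0.903 -4.952
v 3.399 0.083 -3.819
v 3.857 0.805 -4.978
v 3.676 -0.015 -3.846
v 4.149 0.805 -4.932
v 3.968 -0.015 -3.799
v -4.089 2.676 -3.034
v -2.943 1.763 -2.529
v -3.386 4.182 -1.903
v -2.241 3.268 -1.398
v -2.839 3.332 -4.682
v -1.694 2.418 -4.177
v -2.137 4.837 -3.551
v -0.991 3.924 -3.046
f 2 1 5
f 2 5 3
f 3 5 6
f 3 6 4
f 5 1 7
f 5 7 6
f 6 7 8
f 6 8 4
f 7 1 9
f 7 9 8
f 8 9 10
f 8 10 4
f 9 1 11
f 9 11 10
f 10 11 12
f 10 12 4
f 11 1 13
f 11 13 12
f 12 13 14
f 12 14 4
f 13 1 15
f 13 15 14
f 14 15 16
f 14 16 4
f 15 1 17
f 15 17 16
f 16 17 18
f 16 18 4
f 17 1 19
f 17 19 18
f 18 19 20
f 18 20 4
f 19 1 21
f 19 21 20
f 20 21 22
f 20 22 4
f 21 1 23
f 21 23 22
f 22 23 24
f 22 24 4
f 23 1 25
f 23 25 24
f 24 25 26
f 24 26 4
f 25 1 27
f 25 27 26
f 26 27 28
f 26 28 4
f 27 1 29
f 27 29 28
f 28 29 30
f 28 30 4
f 29 1 31
f 29 31 30
f 30 31 32
f 30 32 4
f 31 1 2
f 31 2 32
f 32 2 3
f 32 3 4
f 34 36 33
f 37 34 33
f 33 36 35
f 35 37 33
f 34 40 36
f 38 34 37
f 38 40 34
f 36 40 35
f 39 37 35
f 35 40 39
f 39 38 37
f 40 38 39



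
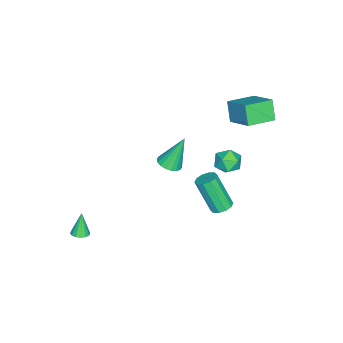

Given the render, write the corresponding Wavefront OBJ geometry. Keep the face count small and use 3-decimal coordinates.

v 1.874 4.283 3.406
v 2.355 3.955 2.874
v 0.985 3.405 3.146
v 1.466 3.077 2.614
v 1.637 3.03 3.382
v 2.187 3.572 3.543
v 1.153 3.788 2.477
v 1.703 4.33 2.638
v 1.909 3.649 2.3
v 2.208 3.18 2.859
v 1.132 4.18 3.161
v 1.431 3.711 3.72
v 0.638 0.155 0.557
v 1.302 0.21 0.736
v 0.102 0.765 2.363
v 1.239 0.488 0.623
v 1.056 0.701 0.497
v 0.791 0.805 0.383
v 0.495 0.78 0.303
v 0.228 0.632 0.274
v 0.042 0.389 0.301
v -0.026 0.1 0.379
v 0.038 -0.179 0.492
v 0.221 -0.391 0.618
v 0.486 -0.495 0.732
v 0.782 -0.471 0.811
v 1.049 -0.322 0.84
v 1.235 -0.079 0.814
v 3.809 -3.496 -3.847
v 4.228 -3.76 -3.728
v 3.391 -3.564 -2.533
v 4.295 -3.507 -3.693
v 4.231 -3.251 -3.7
v 4.055 -3.06 -3.746
v 3.812 -2.986 -3.819
v 3.568 -3.049 -3.9
v 3.389 -3.231 -3.966
v 3.322 -3.484 -4.001
v 3.386 -3.74 -3.994
v 3.563 -3.931 -3.948
v 3.805 -4.005 -3.875
v 4.049 -3.942 -3.794
v -3.648 3.305 1.847
v -4.179 2.932 2.938
v -2.802 4.581 2.694
v -3.333 4.209 3.786
v -2.387 2.291 2.114
v -2.918 1.919 3.206
v -1.541 3.568 2.962
v -2.072 3.195 4.053
v -1.312 2.329 -4.244
v -0.873 2.723 -3.995
v -1.069 1.724 -2.067
v -1.508 1.331 -2.316
v -1.228 2.889 -3.945
v -1.424 1.89 -2.018
v -1.616 2.842 -4.009
v -1.812 1.843 -2.082
v -1.887 2.598 -4.163
v -2.083 1.599 -2.235
v -1.939 2.252 -4.348
v -2.135 1.253 -2.42
v -1.751 1.936 -4.493
v -1.947 0.937 -2.565
v -1.396 1.77 -4.542
v -1.592 0.771 -2.615
v -1.008 1.817 -4.478
v -1.204 0.818 -2.551
v -0.737 2.061 -4.325
v -0.933 1.062 -2.397
v -0.685 2.407 -4.14
v -0.881 1.408 -2.212
f 1 12 6
f 1 6 2
f 1 2 8
f 1 8 11
f 1 11 12
f 2 6 10
f 6 12 5
f 12 11 3
f 11 8 7
f 8 2 9
f 4 10 5
f 4 5 3
f 4 3 7
f 4 7 9
f 4 9 10
f 5 10 6
f 3 5 12
f 7 3 11
f 9 7 8
f 10 9 2
f 14 13 16
f 14 16 15
f 16 13 17
f 16 17 15
f 17 13 18
f 17 18 15
f 18 13 19
f 18 19 15
f 19 13 20
f 19 20 15
f 20 13 21
f 20 21 15
f 21 13 22
f 21 22 15
f 22 13 23
f 22 23 15
f 23 13 24
f 23 24 15
f 24 13 25
f 24 25 15
f 25 13 26
f 25 26 15
f 26 13 27
f 26 27 15
f 27 13 28
f 27 28 15
f 28 13 14
f 28 14 15
f 30 29 32
f 30 32 31
f 32 29 33
f 32 33 31
f 33 29 34
f 33 34 31
f 34 29 35
f 34 35 31
f 35 29 36
f 35 36 31
f 36 29 37
f 36 37 31
f 37 29 38
f 37 38 31
f 38 29 39
f 38 39 31
f 39 29 40
f 39 40 31
f 40 29 41
f 40 41 31
f 41 29 42
f 41 42 31
f 42 29 30
f 42 30 31
f 44 46 43
f 47 44 43
f 43 46 45
f 45 47 43
f 44 50 46
f 48 44 47
f 48 50 44
f 46 50 45
f 49 47 45
f 45 50 49
f 49 48 47
f 50 48 49
f 52 51 55
f 52 55 53
f 53 55 56
f 53 56 54
f 55 51 57
f 55 57 56
f 56 57 58
f 56 58 54
f 57 51 59
f 57 59 58
f 58 59 60
f 58 60 54
f 59 51 61
f 59 61 60
f 60 61 62
f 60 62 54
f 61 51 63
f 61 63 62
f 62 63 64
f 62 64 54
f 63 51 65
f 63 65 64
f 64 65 66
f 64 66 54
f 65 51 67
f 65 67 66
f 66 67 68
f 66 68 54
f 67 51 69
f 67 69 68
f 68 69 70
f 68 70 54
f 69 51 71
f 69 71 70
f 70 71 72
f 70 72 54
f 71 51 52
f 71 52 72
f 72 52 53
f 72 53 54



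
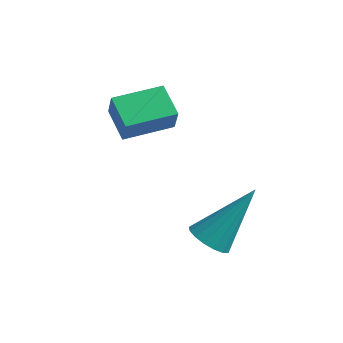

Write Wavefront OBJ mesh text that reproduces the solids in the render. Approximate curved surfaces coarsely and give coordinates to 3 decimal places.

v -3.356 -0.663 1.731
v -3.051 -0.954 2.594
v -4.205 -0.085 2.226
v -3.9 -0.376 3.089
v -2.44 0.596 1.831
v -2.135 0.305 2.694
v -3.289 1.174 2.326
v -2.984 0.883 3.189
v -0.304 -1.034 -0.991
v 0.312 -1.34 -1.05
v 0.444 0.154 0.651
v 0.334 -1.078 -1.25
v 0.21 -0.806 -1.39
v -0.031 -0.586 -1.439
v -0.335 -0.469 -1.385
v -0.632 -0.481 -1.241
v -0.854 -0.62 -1.04
v -0.95 -0.854 -0.827
v -0.897 -1.129 -0.652
v -0.709 -1.382 -0.554
v -0.428 -1.556 -0.557
v -0.119 -1.61 -0.659
v 0.148 -1.532 -0.837
f 2 4 1
f 5 2 1
f 1 4 3
f 3 5 1
f 2 8 4
f 6 2 5
f 6 8 2
f 4 8 3
f 7 5 3
f 3 8 7
f 7 6 5
f 8 6 7
f 10 9 12
f 10 12 11
f 12 9 13
f 12 13 11
f 13 9 14
f 13 14 11
f 14 9 15
f 14 15 11
f 15 9 16
f 15 16 11
f 16 9 17
f 16 17 11
f 17 9 18
f 17 18 11
f 18 9 19
f 18 19 11
f 19 9 20
f 19 20 11
f 20 9 21
f 20 21 11
f 21 9 22
f 21 22 11
f 22 9 23
f 22 23 11
f 23 9 10
f 23 10 11



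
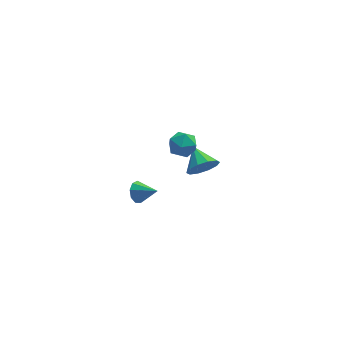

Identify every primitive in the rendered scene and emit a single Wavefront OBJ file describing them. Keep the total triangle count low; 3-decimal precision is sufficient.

v 2.715 -2.552 3.107
v 3.15 -2.782 3.724
v 1.89 -3.498 3.336
v 2.325 -3.728 3.953
v 1.929 -3.047 3.982
v 2.438 -2.462 3.84
v 2.602 -3.818 3.22
v 3.111 -3.233 3.078
v 3.08 -3.564 3.793
v 2.664 -3.088 4.264
v 2.376 -3.192 2.796
v 1.96 -2.716 3.267
v 0.806 -0.155 -3.256
v 1.255 0.194 -3.571
v 1.694 -0.765 -2.664
v 1.142 0.397 -3.192
v 0.872 0.343 -2.843
v 0.571 0.055 -2.687
v 0.38 -0.331 -2.798
v 0.387 -0.634 -3.122
v 0.591 -0.714 -3.51
v 0.895 -0.532 -3.778
v 1.157 -0.173 -3.803
v 3.696 -2.168 0.433
v 4.318 -2.288 1.015
v 3.424 -0.992 0.967
v 4.532 -2.047 0.592
v 4.427 -1.853 0.109
v 4.042 -1.779 -0.25
v 3.525 -1.854 -0.348
v 3.073 -2.049 -0.148
v 2.859 -2.289 0.275
v 2.965 -2.484 0.758
v 3.349 -2.558 1.117
v 3.866 -2.483 1.215
f 1 12 6
f 1 6 2
f 1 2 8
f 1 8 11
f 1 11 12
f 2 6 10
f 6 12 5
f 12 11 3
f 11 8 7
f 8 2 9
f 4 10 5
f 4 5 3
f 4 3 7
f 4 7 9
f 4 9 10
f 5 10 6
f 3 5 12
f 7 3 11
f 9 7 8
f 10 9 2
f 14 13 16
f 14 16 15
f 16 13 17
f 16 17 15
f 17 13 18
f 17 18 15
f 18 13 19
f 18 19 15
f 19 13 20
f 19 20 15
f 20 13 21
f 20 21 15
f 21 13 22
f 21 22 15
f 22 13 23
f 22 23 15
f 23 13 14
f 23 14 15
f 25 24 27
f 25 27 26
f 27 24 28
f 27 28 26
f 28 24 29
f 28 29 26
f 29 24 30
f 29 30 26
f 30 24 31
f 30 31 26
f 31 24 32
f 31 32 26
f 32 24 33
f 32 33 26
f 33 24 34
f 33 34 26
f 34 24 35
f 34 35 26
f 35 24 25
f 35 25 26



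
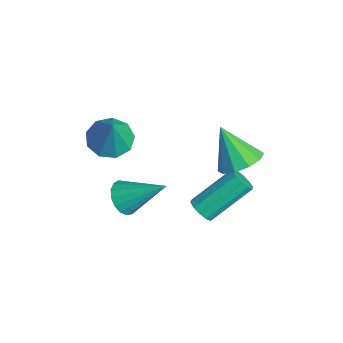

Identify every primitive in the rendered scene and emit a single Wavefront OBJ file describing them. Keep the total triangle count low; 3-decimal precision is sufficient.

v -0.944 -2.207 1.54
v -0.427 -2.711 1.742
v -0.096 -0.873 2.7
v -0.283 -2.552 1.454
v -0.291 -2.313 1.186
v -0.448 -2.051 0.999
v -0.719 -1.824 0.936
v -1.041 -1.684 1.011
v -1.341 -1.665 1.207
v -1.55 -1.769 1.48
v -1.62 -1.974 1.767
v -1.535 -2.232 2.001
v -1.314 -2.485 2.13
v -1.009 -2.673 2.124
v -0.688 -2.755 1.984
v -1.13 2.304 2.041
v -0.599 2.855 2.569
v -2.03 1.796 3.479
v -1.052 3.161 2.393
v -1.536 3.14 2.083
v -1.864 2.799 1.757
v -1.912 2.269 1.539
v -1.662 1.752 1.514
v -1.208 1.446 1.69
v -0.725 1.468 2
v -0.396 1.809 2.326
v -0.348 2.339 2.543
v -1.438 0.89 -0.881
v -1.222 1.23 -1.299
v -1.386 2.91 -0.016
v -1.602 2.57 0.401
v -1.578 1.223 -1.335
v -1.742 2.903 -0.052
v -1.881 1.089 -1.198
v -2.045 2.769 0.084
v -2.015 0.879 -0.941
v -2.179 2.559 0.342
v -1.928 0.673 -0.66
v -2.092 2.353 0.623
v -1.654 0.55 -0.464
v -1.818 2.23 0.819
v -1.298 0.557 -0.428
v -1.462 2.237 0.855
v -0.995 0.691 -0.564
v -1.159 2.371 0.718
v -0.861 0.901 -0.822
v -1.025 2.581 0.461
v -0.948 1.107 -1.103
v -1.112 2.787 0.18
v -3.041 -2.09 3.051
v -2.394 -1.513 2.776
v -2.299 -2.19 4.589
v -2.868 -1.197 3.026
v -3.424 -1.299 3.288
v -3.8 -1.771 3.439
v -3.822 -2.392 3.408
v -3.478 -2.872 3.211
v -2.929 -2.986 2.939
v -2.434 -2.681 2.72
v -2.222 -2.099 2.655
f 2 1 4
f 2 4 3
f 4 1 5
f 4 5 3
f 5 1 6
f 5 6 3
f 6 1 7
f 6 7 3
f 7 1 8
f 7 8 3
f 8 1 9
f 8 9 3
f 9 1 10
f 9 10 3
f 10 1 11
f 10 11 3
f 11 1 12
f 11 12 3
f 12 1 13
f 12 13 3
f 13 1 14
f 13 14 3
f 14 1 15
f 14 15 3
f 15 1 2
f 15 2 3
f 17 16 19
f 17 19 18
f 19 16 20
f 19 20 18
f 20 16 21
f 20 21 18
f 21 16 22
f 21 22 18
f 22 16 23
f 22 23 18
f 23 16 24
f 23 24 18
f 24 16 25
f 24 25 18
f 25 16 26
f 25 26 18
f 26 16 27
f 26 27 18
f 27 16 17
f 27 17 18
f 29 28 32
f 29 32 30
f 30 32 33
f 30 33 31
f 32 28 34
f 32 34 33
f 33 34 35
f 33 35 31
f 34 28 36
f 34 36 35
f 35 36 37
f 35 37 31
f 36 28 38
f 36 38 37
f 37 38 39
f 37 39 31
f 38 28 40
f 38 40 39
f 39 40 41
f 39 41 31
f 40 28 42
f 40 42 41
f 41 42 43
f 41 43 31
f 42 28 44
f 42 44 43
f 43 44 45
f 43 45 31
f 44 28 46
f 44 46 45
f 45 46 47
f 45 47 31
f 46 28 48
f 46 48 47
f 47 48 49
f 47 49 31
f 48 28 29
f 48 29 49
f 49 29 30
f 49 30 31
f 51 50 53
f 51 53 52
f 53 50 54
f 53 54 52
f 54 50 55
f 54 55 52
f 55 50 56
f 55 56 52
f 56 50 57
f 56 57 52
f 57 50 58
f 57 58 52
f 58 50 59
f 58 59 52
f 59 50 60
f 59 60 52
f 60 50 51
f 60 51 52



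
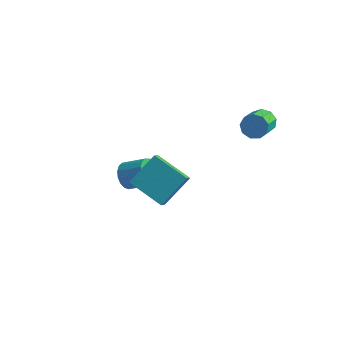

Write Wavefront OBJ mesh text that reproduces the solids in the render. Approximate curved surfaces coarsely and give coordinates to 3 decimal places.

v 0.16 -3.551 2.404
v 0.356 -4.189 2.979
v 0.781 -2.142 3.757
v 0.976 -2.779 4.332
v 2.144 -3.661 1.608
v 2.339 -4.298 2.183
v 2.764 -2.251 2.961
v 2.96 -2.889 3.536
v 3.337 4.08 3.063
v 3.605 4.482 3.676
v 3.95 2.983 4.509
v 3.683 2.58 3.897
v 3.082 4.392 3.731
v 3.427 2.893 4.564
v 2.678 4.156 3.473
v 3.024 2.657 4.307
v 2.583 3.884 3.024
v 2.929 2.385 3.858
v 2.841 3.704 2.593
v 3.187 2.205 3.427
v 3.331 3.699 2.382
v 3.677 2.2 3.216
v 3.824 3.873 2.49
v 4.169 2.374 3.323
v 4.089 4.143 2.866
v 4.435 2.644 3.699
v 4.003 4.384 3.334
v 4.348 2.884 4.168
v -3.033 0.634 -2.06
v -2.582 0.529 -2.796
v -1.296 0.861 -2.057
v -1.747 0.966 -1.32
v -2.685 0.932 -2.799
v -1.399 1.265 -2.06
v -2.868 1.267 -2.632
v -1.582 1.6 -1.893
v -3.088 1.457 -2.334
v -1.802 1.79 -1.595
v -3.296 1.459 -1.974
v -2.01 1.791 -1.234
v -3.443 1.271 -1.632
v -2.157 1.603 -0.893
v -3.497 0.937 -1.389
v -2.211 1.27 -0.65
v -3.444 0.534 -1.299
v -2.158 0.867 -0.56
v -3.297 0.154 -1.384
v -2.011 0.486 -0.645
v -3.09 -0.117 -1.623
v -1.804 0.216 -0.884
v -2.869 -0.215 -1.962
v -1.583 0.117 -1.223
v -2.686 -0.119 -2.324
v -1.4 0.213 -1.585
v -2.583 0.149 -2.625
v -1.297 0.482 -1.886
f 2 4 1
f 5 2 1
f 1 4 3
f 3 5 1
f 2 8 4
f 6 2 5
f 6 8 2
f 4 8 3
f 7 5 3
f 3 8 7
f 7 6 5
f 8 6 7
f 10 9 13
f 10 13 11
f 11 13 14
f 11 14 12
f 13 9 15
f 13 15 14
f 14 15 16
f 14 16 12
f 15 9 17
f 15 17 16
f 16 17 18
f 16 18 12
f 17 9 19
f 17 19 18
f 18 19 20
f 18 20 12
f 19 9 21
f 19 21 20
f 20 21 22
f 20 22 12
f 21 9 23
f 21 23 22
f 22 23 24
f 22 24 12
f 23 9 25
f 23 25 24
f 24 25 26
f 24 26 12
f 25 9 27
f 25 27 26
f 26 27 28
f 26 28 12
f 27 9 10
f 27 10 28
f 28 10 11
f 28 11 12
f 30 29 33
f 30 33 31
f 31 33 34
f 31 34 32
f 33 29 35
f 33 35 34
f 34 35 36
f 34 36 32
f 35 29 37
f 35 37 36
f 36 37 38
f 36 38 32
f 37 29 39
f 37 39 38
f 38 39 40
f 38 40 32
f 39 29 41
f 39 41 40
f 40 41 42
f 40 42 32
f 41 29 43
f 41 43 42
f 42 43 44
f 42 44 32
f 43 29 45
f 43 45 44
f 44 45 46
f 44 46 32
f 45 29 47
f 45 47 46
f 46 47 48
f 46 48 32
f 47 29 49
f 47 49 48
f 48 49 50
f 48 50 32
f 49 29 51
f 49 51 50
f 50 51 52
f 50 52 32
f 51 29 53
f 51 53 52
f 52 53 54
f 52 54 32
f 53 29 55
f 53 55 54
f 54 55 56
f 54 56 32
f 55 29 30
f 55 30 56
f 56 30 31
f 56 31 32



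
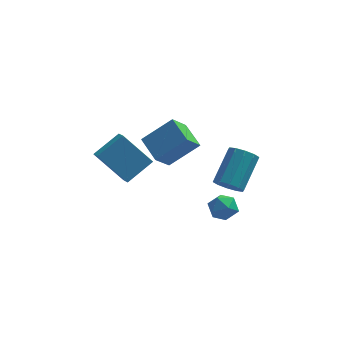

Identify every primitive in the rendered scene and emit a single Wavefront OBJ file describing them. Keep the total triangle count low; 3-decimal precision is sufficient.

v -2.265 1.453 2.421
v -1.159 2.303 3.226
v -2.502 2.118 2.045
v -1.396 2.967 2.849
v -0.904 1.093 0.931
v 0.202 1.942 1.735
v -1.141 1.757 0.554
v -0.035 2.607 1.359
v 0.396 0.23 3.22
v 1.774 0.577 4.358
v -0.288 1.407 3.69
v 1.089 1.753 4.828
v 0.971 0.927 2.312
v 2.348 1.273 3.45
v 0.286 2.103 2.782
v 1.664 2.45 3.92
v 3.622 2.717 -0.55
v 3.997 3.055 -1.145
v 4.693 4.501 0.115
v 4.318 4.163 0.71
v 3.555 3.246 -1.12
v 4.251 4.691 0.14
v 3.139 3.235 -0.877
v 3.835 4.68 0.383
v 2.907 3.026 -0.509
v 3.603 4.472 0.751
v 2.948 2.699 -0.157
v 3.644 4.145 1.103
v 3.247 2.379 0.045
v 3.943 3.825 1.305
v 3.689 2.189 0.02
v 4.385 3.634 1.28
v 4.105 2.2 -0.223
v 4.801 3.645 1.037
v 4.337 2.408 -0.591
v 5.033 3.854 0.669
v 4.296 2.735 -0.943
v 4.992 4.181 0.317
v 3.3 -0.673 1.632
v 3.89 -0.77 1.168
v 2.95 -1.83 1.432
v 3.54 -1.927 0.968
v 3.654 -1.843 1.711
v 3.87 -1.128 1.835
v 2.97 -1.472 0.765
v 3.186 -0.757 0.889
v 3.686 -1.264 0.632
v 4.109 -1.494 1.217
v 2.731 -1.106 1.383
v 3.154 -1.336 1.968
f 2 4 1
f 5 2 1
f 1 4 3
f 3 5 1
f 2 8 4
f 6 2 5
f 6 8 2
f 4 8 3
f 7 5 3
f 3 8 7
f 7 6 5
f 8 6 7
f 10 12 9
f 13 10 9
f 9 12 11
f 11 13 9
f 10 16 12
f 14 10 13
f 14 16 10
f 12 16 11
f 15 13 11
f 11 16 15
f 15 14 13
f 16 14 15
f 18 17 21
f 18 21 19
f 19 21 22
f 19 22 20
f 21 17 23
f 21 23 22
f 22 23 24
f 22 24 20
f 23 17 25
f 23 25 24
f 24 25 26
f 24 26 20
f 25 17 27
f 25 27 26
f 26 27 28
f 26 28 20
f 27 17 29
f 27 29 28
f 28 29 30
f 28 30 20
f 29 17 31
f 29 31 30
f 30 31 32
f 30 32 20
f 31 17 33
f 31 33 32
f 32 33 34
f 32 34 20
f 33 17 35
f 33 35 34
f 34 35 36
f 34 36 20
f 35 17 37
f 35 37 36
f 36 37 38
f 36 38 20
f 37 17 18
f 37 18 38
f 38 18 19
f 38 19 20
f 39 50 44
f 39 44 40
f 39 40 46
f 39 46 49
f 39 49 50
f 40 44 48
f 44 50 43
f 50 49 41
f 49 46 45
f 46 40 47
f 42 48 43
f 42 43 41
f 42 41 45
f 42 45 47
f 42 47 48
f 43 48 44
f 41 43 50
f 45 41 49
f 47 45 46
f 48 47 40



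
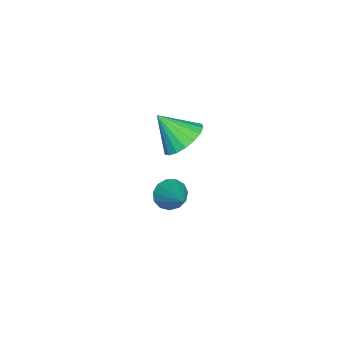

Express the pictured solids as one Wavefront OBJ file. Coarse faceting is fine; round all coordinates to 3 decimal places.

v -2.275 0.016 1.524
v -1.662 0.589 2.156
v -2.445 -1.136 2.736
v -2.09 0.752 2.25
v -2.554 0.769 2.201
v -2.963 0.637 2.018
v -3.236 0.381 1.737
v -3.318 0.054 1.414
v -3.194 -0.281 1.113
v -2.888 -0.557 0.893
v -2.46 -0.72 0.799
v -1.995 -0.737 0.848
v -1.586 -0.605 1.031
v -1.314 -0.35 1.312
v -1.231 -0.022 1.635
v -1.356 0.313 1.936
v -3.216 -0.762 -3.614
v -2.716 -1.364 -3.722
v -1.824 0.182 -2.426
v -2.634 -1.074 -4.048
v -2.737 -0.684 -4.238
v -2.992 -0.319 -4.229
v -3.318 -0.095 -4.025
v -3.612 -0.083 -3.691
v -3.78 -0.286 -3.332
v -3.769 -0.64 -3.063
v -3.583 -1.034 -2.969
v -3.28 -1.341 -3.08
v -2.957 -1.464 -3.361
f 2 1 4
f 2 4 3
f 4 1 5
f 4 5 3
f 5 1 6
f 5 6 3
f 6 1 7
f 6 7 3
f 7 1 8
f 7 8 3
f 8 1 9
f 8 9 3
f 9 1 10
f 9 10 3
f 10 1 11
f 10 11 3
f 11 1 12
f 11 12 3
f 12 1 13
f 12 13 3
f 13 1 14
f 13 14 3
f 14 1 15
f 14 15 3
f 15 1 16
f 15 16 3
f 16 1 2
f 16 2 3
f 18 17 20
f 18 20 19
f 20 17 21
f 20 21 19
f 21 17 22
f 21 22 19
f 22 17 23
f 22 23 19
f 23 17 24
f 23 24 19
f 24 17 25
f 24 25 19
f 25 17 26
f 25 26 19
f 26 17 27
f 26 27 19
f 27 17 28
f 27 28 19
f 28 17 29
f 28 29 19
f 29 17 18
f 29 18 19



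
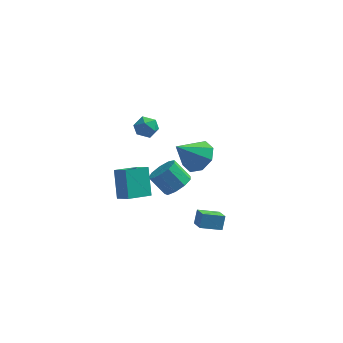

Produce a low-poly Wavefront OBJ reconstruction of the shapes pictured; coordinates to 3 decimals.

v 3.13 -2.322 -2.007
v 3.231 -1.875 -1.233
v 2.712 -1.418 -2.474
v 2.813 -0.971 -1.699
v 4.287 -1.969 -2.361
v 4.388 -1.522 -1.586
v 3.869 -1.065 -2.827
v 3.97 -0.618 -2.053
v 1.358 2.101 -2.439
v 1.971 2.681 -2.049
v 1.035 2.959 -0.991
v 0.422 2.379 -1.381
v 1.602 2.998 -2.459
v 0.666 3.276 -1.401
v 1.119 2.895 -2.86
v 0.183 3.173 -1.802
v 0.748 2.42 -3.063
v -0.189 2.699 -2.006
v 0.662 1.796 -2.975
v -0.274 2.075 -1.917
v 0.902 1.315 -2.636
v -0.034 1.593 -1.578
v 1.356 1.201 -2.204
v 0.419 1.479 -1.147
v 1.81 1.508 -1.883
v 0.874 1.786 -0.825
v 2.054 2.093 -1.821
v 1.117 2.371 -0.763
v 2.923 -1.672 3.312
v 3.707 -1.57 4.003
v 1.877 -2.428 4.608
v 3.224 -0.928 3.989
v 2.565 -0.721 3.577
v 2.116 -1.071 3.01
v 2.14 -1.773 2.62
v 2.622 -2.416 2.635
v 3.281 -2.623 3.046
v 3.73 -2.272 3.613
v -0.308 -4.282 1.689
v -0.613 -3.293 3.137
v -0.975 -3.845 1.25
v -1.279 -2.856 2.698
v 0.719 -3.224 1.182
v 0.415 -2.235 2.63
v 0.053 -2.787 0.743
v -0.252 -1.798 2.191
v -1.235 4.413 0.788
v -0.655 4.336 0.259
v -0.685 3.524 1.521
v -0.105 3.447 0.992
v -0.166 4.109 1.416
v -0.506 4.658 0.963
v -0.834 3.202 0.817
v -1.174 3.751 0.364
v -0.407 3.587 0.277
v 0.005 4.148 0.647
v -1.345 3.712 1.133
v -0.933 4.273 1.503
f 2 4 1
f 5 2 1
f 1 4 3
f 3 5 1
f 2 8 4
f 6 2 5
f 6 8 2
f 4 8 3
f 7 5 3
f 3 8 7
f 7 6 5
f 8 6 7
f 10 9 13
f 10 13 11
f 11 13 14
f 11 14 12
f 13 9 15
f 13 15 14
f 14 15 16
f 14 16 12
f 15 9 17
f 15 17 16
f 16 17 18
f 16 18 12
f 17 9 19
f 17 19 18
f 18 19 20
f 18 20 12
f 19 9 21
f 19 21 20
f 20 21 22
f 20 22 12
f 21 9 23
f 21 23 22
f 22 23 24
f 22 24 12
f 23 9 25
f 23 25 24
f 24 25 26
f 24 26 12
f 25 9 27
f 25 27 26
f 26 27 28
f 26 28 12
f 27 9 10
f 27 10 28
f 28 10 11
f 28 11 12
f 30 29 32
f 30 32 31
f 32 29 33
f 32 33 31
f 33 29 34
f 33 34 31
f 34 29 35
f 34 35 31
f 35 29 36
f 35 36 31
f 36 29 37
f 36 37 31
f 37 29 38
f 37 38 31
f 38 29 30
f 38 30 31
f 40 42 39
f 43 40 39
f 39 42 41
f 41 43 39
f 40 46 42
f 44 40 43
f 44 46 40
f 42 46 41
f 45 43 41
f 41 46 45
f 45 44 43
f 46 44 45
f 47 58 52
f 47 52 48
f 47 48 54
f 47 54 57
f 47 57 58
f 48 52 56
f 52 58 51
f 58 57 49
f 57 54 53
f 54 48 55
f 50 56 51
f 50 51 49
f 50 49 53
f 50 53 55
f 50 55 56
f 51 56 52
f 49 51 58
f 53 49 57
f 55 53 54
f 56 55 48

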